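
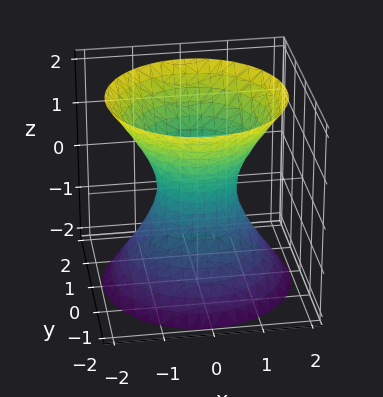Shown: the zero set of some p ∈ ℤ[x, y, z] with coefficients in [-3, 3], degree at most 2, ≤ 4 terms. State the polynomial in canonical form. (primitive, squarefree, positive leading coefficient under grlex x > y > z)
deg p = 2. An hourglass — one-sheet hyperboloid; a quadric.
Symmetries: mirror symmetry z ↦ −z ⇒ only even powers of z; the surface is invariant under rotation about z: p = q(x² + y², z).
Reading off the gridlines: a circular section at z = 1 has radius between 1 and 2; it misses every integer gridline on the z-axis.
These observations pin down the coefficients.

3*x^2 + 3*y^2 - 2*z^2 - 2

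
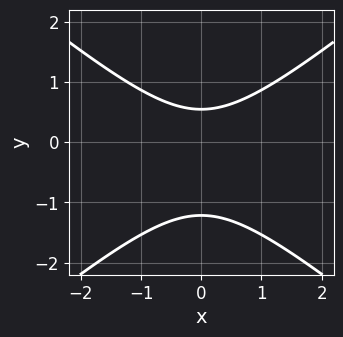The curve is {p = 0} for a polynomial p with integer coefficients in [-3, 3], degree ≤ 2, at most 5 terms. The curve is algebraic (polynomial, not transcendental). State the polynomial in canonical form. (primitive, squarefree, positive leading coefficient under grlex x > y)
1. Degree: no degree-1 curve has this shape, so deg p = 2.
2. Symmetries: mirror symmetry x ↦ −x ⇒ only even powers of x.
3. Against the integer gridlines: the curve avoids every integer x-axis point in the box.
4. Putting this together gives p.

2*x^2 - 3*y^2 - 2*y + 2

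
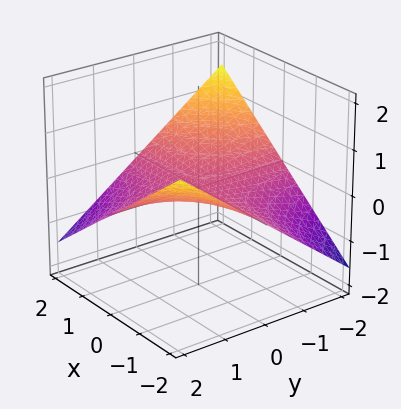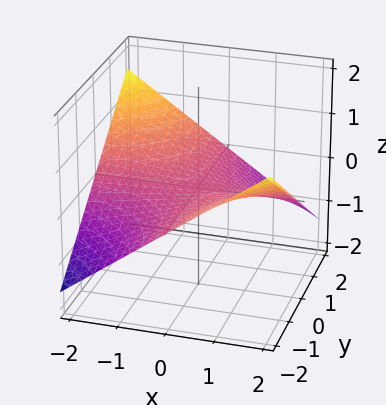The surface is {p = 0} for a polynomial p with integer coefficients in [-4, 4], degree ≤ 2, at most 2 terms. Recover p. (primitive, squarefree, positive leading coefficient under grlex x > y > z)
deg p = 2.
Checking where it meets the axes: it crosses the z-axis at the gridline z = 0; the visible y-axis segment lies entirely on the surface.
Fitting integer coefficients to these (and the overall shape) gives p.

x*y + 3*z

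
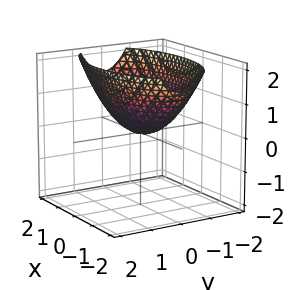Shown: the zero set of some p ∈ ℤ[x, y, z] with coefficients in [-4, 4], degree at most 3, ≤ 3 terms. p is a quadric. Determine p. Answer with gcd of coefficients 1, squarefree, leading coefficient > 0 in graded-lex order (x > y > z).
1. The degree is 2 — a single bowl opening along one axis; a quadric.
2. Symmetries: the y ↦ −y reflection is a symmetry, so y appears only in even powers; it's symmetric under x → −x, forcing even powers of x.
3. Against the integer gridlines: it crosses the z-axis at the gridline z = 0; one y-axis crossing is at y = 0; one x-axis crossing is at x = 0.
4. Assembling these constraints gives the stated polynomial.

x^2 + 3*y^2 - 3*z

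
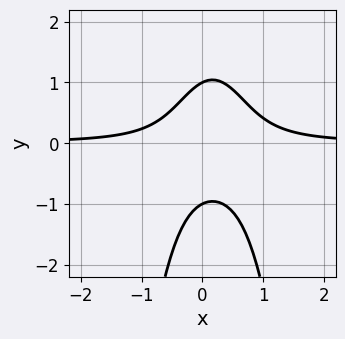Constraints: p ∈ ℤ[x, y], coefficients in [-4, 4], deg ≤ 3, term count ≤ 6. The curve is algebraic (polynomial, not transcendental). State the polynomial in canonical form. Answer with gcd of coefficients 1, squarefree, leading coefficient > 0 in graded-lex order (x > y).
3*x^2*y - x*y + y^2 - 1

First, the degree is 3 — the shape is more complex than any degree-2 curve.
Then, from the axis intercepts and sections: the y-axis gridline crossings are at y ∈ {-1, 1}; no x-intercept at any integer in the box.
Finally, matching integer coefficients to the picture gives p.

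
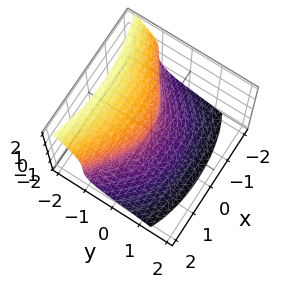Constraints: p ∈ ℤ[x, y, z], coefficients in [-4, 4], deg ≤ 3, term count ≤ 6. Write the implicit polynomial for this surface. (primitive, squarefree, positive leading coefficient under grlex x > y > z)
First, deg p = 3. No degree-2 surface has this shape.
Then, reading off the gridlines: it crosses the y-axis at the gridline y = 0; one z-axis crossing is at z = 0.
Finally, fitting integer coefficients to these (and the overall shape) gives p.

y^3 + z^3 + x^2 + 3*y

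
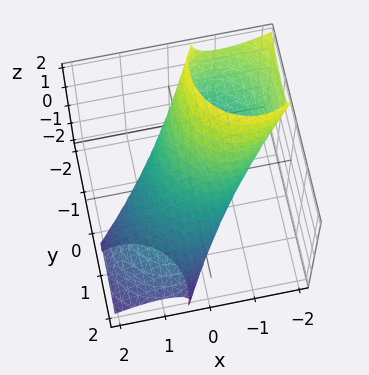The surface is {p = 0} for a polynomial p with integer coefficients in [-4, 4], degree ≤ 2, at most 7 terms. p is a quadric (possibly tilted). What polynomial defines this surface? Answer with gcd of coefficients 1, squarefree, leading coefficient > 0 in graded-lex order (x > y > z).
2*x^2 + 3*x*z + 2*y^2 + 3*y*z + 2*z^2 - 2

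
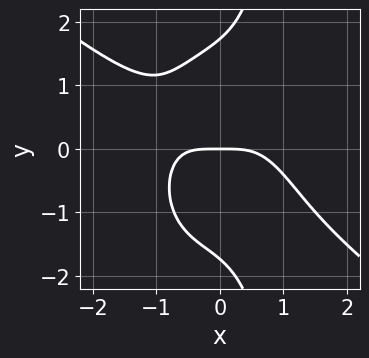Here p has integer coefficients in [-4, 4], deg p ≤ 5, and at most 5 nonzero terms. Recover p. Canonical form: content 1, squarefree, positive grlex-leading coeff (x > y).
Degree: no degree-3 curve has this shape, so deg p = 4.
Checking where it meets the axes: it crosses the y-axis at the gridline y = 0; it crosses the x-axis at the gridline x = 0.
Solving for integer coefficients yields p as stated.

2*x^4 + 2*x^3*y + x*y^3 - y^3 + 3*y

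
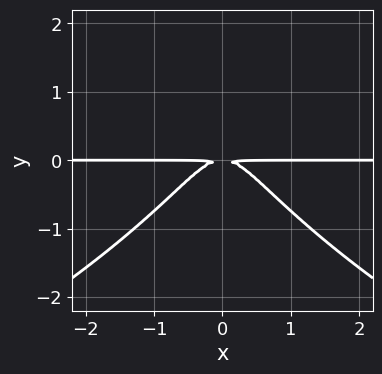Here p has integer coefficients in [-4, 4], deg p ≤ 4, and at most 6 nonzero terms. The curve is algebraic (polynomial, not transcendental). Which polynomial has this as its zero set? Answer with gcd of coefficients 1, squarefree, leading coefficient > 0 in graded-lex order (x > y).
y^4 + 3*x^2*y - 2*y^3 + 2*y^2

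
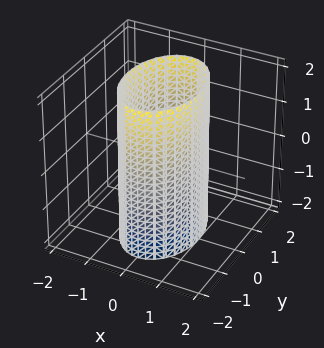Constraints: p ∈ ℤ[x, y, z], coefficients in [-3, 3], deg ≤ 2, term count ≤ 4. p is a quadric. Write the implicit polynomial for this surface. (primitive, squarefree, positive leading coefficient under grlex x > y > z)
2*x^2 + y^2 - 2

First, degree: constant cross-section along one axis; a quadric, so deg p = 2.
Then, symmetries: it's symmetric under y → −y, forcing even powers of y; it's symmetric under x → −x, forcing even powers of x; it's symmetric under z → −z, forcing even powers of z.
Next, observable constraints: among the integer gridlines, it crosses the x-axis at x ∈ {-1, 1}; the surface avoids every integer z-axis point in the box.
Finally, matching integer coefficients to the picture gives p.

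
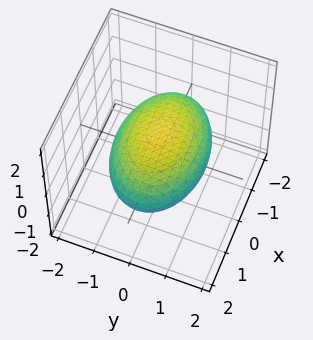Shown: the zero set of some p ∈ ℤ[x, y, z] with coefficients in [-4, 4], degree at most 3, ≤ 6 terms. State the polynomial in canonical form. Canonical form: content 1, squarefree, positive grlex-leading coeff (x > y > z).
The degree is 2 — a closed, bounded, convex surface; a quadric.
Symmetries: mirror symmetry z ↦ −z ⇒ only even powers of z; it's symmetric under x → −x, forcing even powers of x; mirror symmetry y ↦ −y ⇒ only even powers of y.
Reading off the gridlines: the z-axis gridline crossings are at z ∈ {-1, 1}.
Putting this together gives p.

x^2 + 2*y^2 + 3*z^2 - 3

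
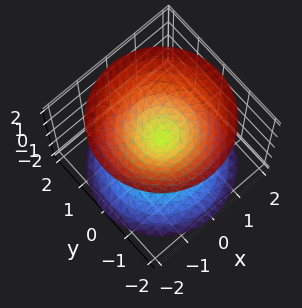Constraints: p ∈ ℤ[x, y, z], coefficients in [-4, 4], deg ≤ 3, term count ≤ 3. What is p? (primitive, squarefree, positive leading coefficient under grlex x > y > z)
x^2 + y^2 - z^2

1. I count 2 distinct pieces. They look like related sheets of one shape, so recover p as a whole.
2. The degree is 2 — a double cone through the origin; a quadric.
3. Symmetries: the z ↦ −z reflection is a symmetry, so z appears only in even powers; the z-axis is an axis of rotation, so x and y enter only as x² + y².
4. Checking where it meets the axes: it meets the z-axis at z = 0 (among the integer gridlines); it meets the y-axis at y = 0 (among the integer gridlines); a circular section at z = -1 has radius exactly 1; it crosses the x-axis at the gridline x = 0.
5. Matching integer coefficients to the picture gives p.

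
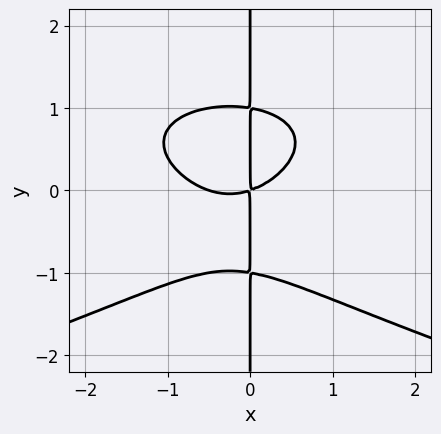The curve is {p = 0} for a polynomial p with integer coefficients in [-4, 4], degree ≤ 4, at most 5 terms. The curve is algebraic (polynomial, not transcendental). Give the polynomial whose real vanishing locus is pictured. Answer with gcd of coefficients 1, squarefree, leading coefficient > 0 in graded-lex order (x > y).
First, the degree is 4 — a generic line meets the curve in up to 4 points.
Then, checking where it meets the axes: every point of the y-axis in the box is on the curve.
Finally, solving for integer coefficients yields p as stated.

3*x*y^3 + 2*x^3 + x^2 - 3*x*y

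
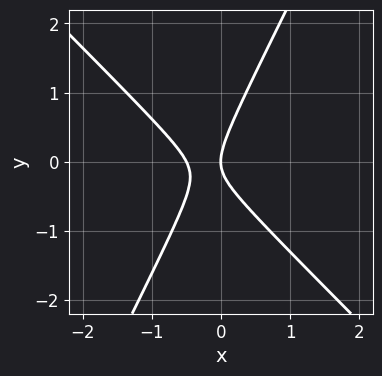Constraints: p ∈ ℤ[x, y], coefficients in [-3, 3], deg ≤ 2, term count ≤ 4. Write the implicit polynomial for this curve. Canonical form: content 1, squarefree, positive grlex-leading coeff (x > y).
deg p = 2.
Against the integer gridlines: it crosses the y-axis at the gridline y = 0; it crosses the x-axis at the gridline x = 0.
Putting this together gives p.

2*x^2 + x*y - y^2 + x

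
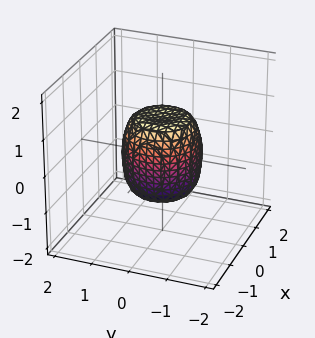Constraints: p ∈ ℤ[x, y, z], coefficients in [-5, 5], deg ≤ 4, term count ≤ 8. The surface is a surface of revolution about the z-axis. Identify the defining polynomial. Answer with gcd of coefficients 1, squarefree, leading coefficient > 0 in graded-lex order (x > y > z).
(a) Degree: no degree-3 surface has this shape, so deg p = 4.
(b) Symmetries: the z-axis is an axis of rotation, so x and y enter only as x² + y².
(c) From the visible intercepts: a circular section at z = -1 has radius between 0 and 1; among the integer gridlines, it crosses the x-axis at x ∈ {-1, 1}.
(d) Together with the visible shape, these determine p as stated.

2*x^4 + 4*x^2*y^2 + 2*y^4 - x^2 - y^2 + z^2 - 1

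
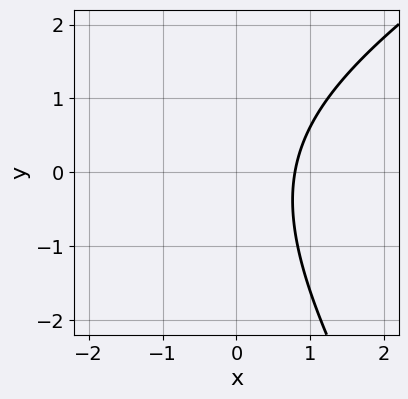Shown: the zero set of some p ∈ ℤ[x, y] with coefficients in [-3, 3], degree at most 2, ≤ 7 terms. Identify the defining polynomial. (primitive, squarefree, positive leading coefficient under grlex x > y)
x^2 - x*y - y^2 + 3*x - 3

(a) The degree is 2 — the shape is more complex than any degree-1 curve.
(b) Checking where it meets the axes: no y-intercept at any integer in the box.
(c) Putting this together gives p.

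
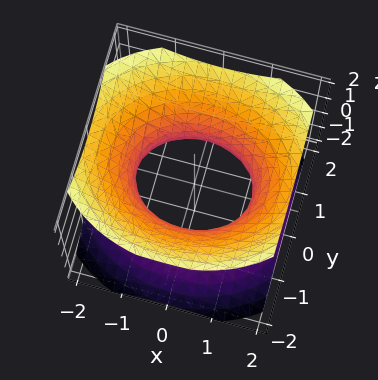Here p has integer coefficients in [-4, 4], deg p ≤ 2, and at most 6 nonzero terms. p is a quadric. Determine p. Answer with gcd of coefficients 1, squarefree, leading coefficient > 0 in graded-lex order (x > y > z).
2*x^2 + 3*y^2 - 3*z^2 - 3

First, the degree is 2 — an hourglass — one-sheet hyperboloid; a quadric.
Then, symmetries: mirror symmetry x ↦ −x ⇒ only even powers of x; it's symmetric under y → −y, forcing even powers of y; mirror symmetry z ↦ −z ⇒ only even powers of z.
Next, against the integer gridlines: no z-intercept at any integer in the box; among the integer gridlines, it crosses the y-axis at y ∈ {-1, 1}.
Finally, the integer polynomial consistent with all of this is the stated p.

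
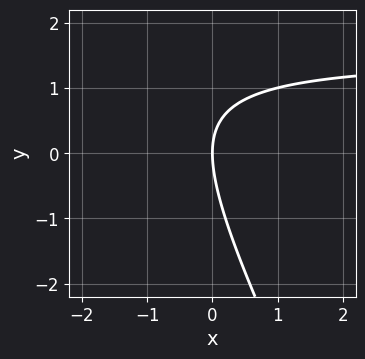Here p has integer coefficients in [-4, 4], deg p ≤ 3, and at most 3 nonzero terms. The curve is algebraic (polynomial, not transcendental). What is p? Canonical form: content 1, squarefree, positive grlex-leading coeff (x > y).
The degree is 2 — the shape is more complex than any degree-1 curve.
Against the integer gridlines: it crosses the x-axis at the gridline x = 0; it meets the y-axis at y = 0 (among the integer gridlines).
Solving for integer coefficients yields p as stated.

2*x*y + y^2 - 3*x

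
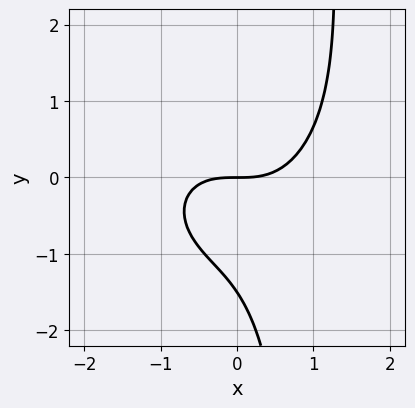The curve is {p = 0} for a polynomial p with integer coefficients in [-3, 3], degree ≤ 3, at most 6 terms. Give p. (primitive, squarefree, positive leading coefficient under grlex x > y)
2*x^3 + 2*x*y^2 - 2*y^2 - 3*y

(a) deg p = 3. The shape is more complex than any degree-2 curve.
(b) Reading off the gridlines: one y-axis crossing is at y = 0; it meets the x-axis at x = 0 (among the integer gridlines).
(c) These observations pin down the coefficients.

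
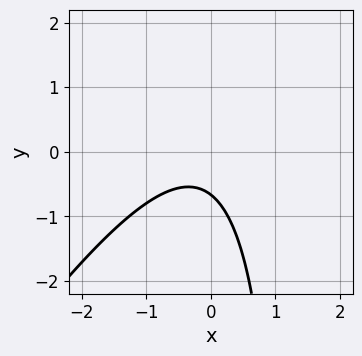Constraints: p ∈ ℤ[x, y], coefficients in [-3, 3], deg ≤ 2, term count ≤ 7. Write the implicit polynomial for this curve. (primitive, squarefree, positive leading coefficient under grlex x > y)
3*x^2 - 2*x*y + x + 3*y + 2

deg p = 2. The shape is more complex than any degree-1 curve.
Observable constraints: the curve avoids every integer x-axis point in the box.
Fitting integer coefficients to these (and the overall shape) gives p.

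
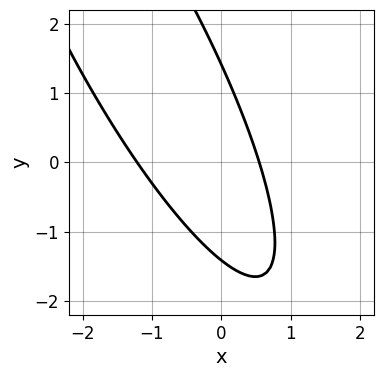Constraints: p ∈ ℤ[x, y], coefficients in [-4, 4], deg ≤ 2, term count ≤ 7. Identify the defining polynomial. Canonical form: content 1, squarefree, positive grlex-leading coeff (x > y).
First, degree: no degree-1 curve has this shape, so deg p = 2.
Finally, putting this together gives p.

3*x^2 + 3*x*y + y^2 + 2*x - 2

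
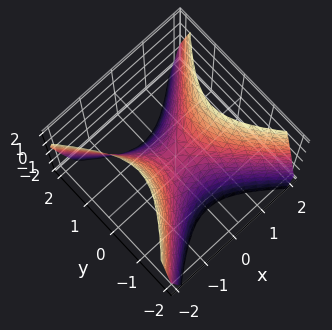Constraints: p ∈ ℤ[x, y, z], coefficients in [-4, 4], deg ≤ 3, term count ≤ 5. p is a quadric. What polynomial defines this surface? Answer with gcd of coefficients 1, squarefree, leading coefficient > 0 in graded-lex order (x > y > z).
(a) deg p = 2. A hyperbolic paraboloid; a quadric.
(b) Symmetries: mirror symmetry x ↦ −x ⇒ only even powers of x; it's symmetric under y → −y, forcing even powers of y.
(c) From the visible intercepts: it crosses the x-axis at the gridline x = 0; it meets the y-axis at y = 0 (among the integer gridlines); it crosses the z-axis at the gridline z = 0.
(d) Solving for integer coefficients yields p as stated.

3*x^2 - 3*y^2 - 2*z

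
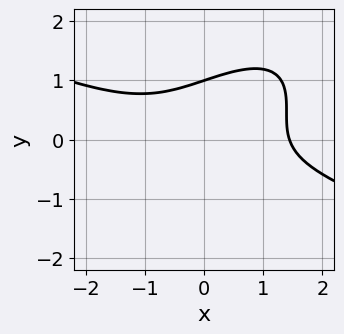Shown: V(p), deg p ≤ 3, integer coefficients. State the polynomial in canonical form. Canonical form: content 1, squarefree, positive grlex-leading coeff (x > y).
x^3 + x^2*y - 3*x*y^2 + 3*y^3 - 3

1. The degree is 3 — no degree-2 curve has this shape.
2. Reading off the gridlines: one y-axis crossing is at y = 1.
3. Matching integer coefficients to the picture gives p.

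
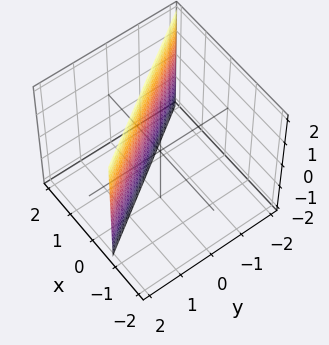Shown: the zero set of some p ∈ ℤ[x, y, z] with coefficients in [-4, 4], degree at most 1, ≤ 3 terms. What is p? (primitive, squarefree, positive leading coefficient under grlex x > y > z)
First, the degree is 1 — the surface is flat (a plane).
Then, reading off the gridlines: it misses every integer gridline on the z-axis; one y-axis crossing is at y = 1.
Finally, fitting integer coefficients to these (and the overall shape) gives p.

3*x + 2*y - 2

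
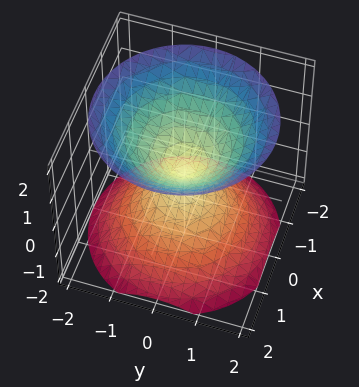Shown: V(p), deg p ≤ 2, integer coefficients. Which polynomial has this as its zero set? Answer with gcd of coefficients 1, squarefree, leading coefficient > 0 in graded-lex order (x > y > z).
1. I count 2 distinct pieces. Treating them together as one polynomial.
2. The degree is 2 — a double cone through the origin; a quadric.
3. Symmetries: the z ↦ −z reflection is a symmetry, so z appears only in even powers; the z-axis is an axis of rotation, so x and y enter only as x² + y².
4. From the axis intercepts and sections: a circular section at z = 1 has radius exactly 1; one x-axis crossing is at x = 0; it crosses the y-axis at the gridline y = 0; one z-axis crossing is at z = 0.
5. Putting this together gives p.

x^2 + y^2 - z^2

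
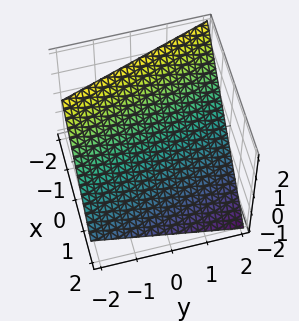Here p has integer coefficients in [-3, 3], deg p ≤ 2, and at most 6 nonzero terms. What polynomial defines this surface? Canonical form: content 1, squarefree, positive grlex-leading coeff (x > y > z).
Degree: every cross-section is a straight line — this is a plane, so deg p = 1.
Checking where it meets the axes: one y-axis crossing is at y = 2.
These observations pin down the coefficients.

3*x + y + 3*z - 2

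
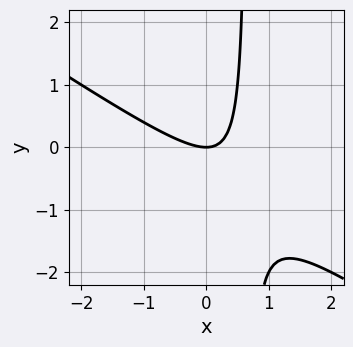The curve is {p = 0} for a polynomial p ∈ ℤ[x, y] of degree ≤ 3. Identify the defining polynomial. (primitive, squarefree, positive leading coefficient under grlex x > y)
(a) deg p = 2. A generic line meets the curve in up to 2 points.
(b) Observable constraints: one y-axis crossing is at y = 0; it crosses the x-axis at the gridline x = 0.
(c) These observations pin down the coefficients.

2*x^2 + 3*x*y - 2*y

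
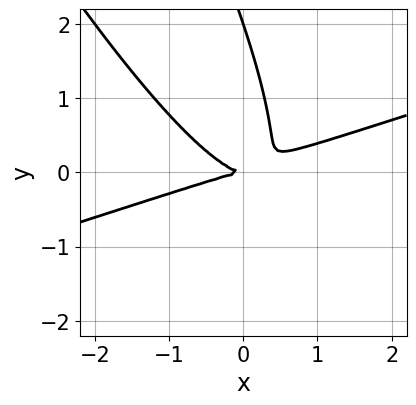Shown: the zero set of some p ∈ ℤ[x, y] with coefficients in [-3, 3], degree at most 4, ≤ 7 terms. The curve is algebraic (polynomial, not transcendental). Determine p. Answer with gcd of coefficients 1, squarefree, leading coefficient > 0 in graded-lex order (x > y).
x^3 - 2*x^2*y - 3*x*y^2 - y^3 + 2*y^2

Degree: no degree-2 curve has this shape, so deg p = 3.
Checking where it meets the axes: the y-axis gridline crossings are at y ∈ {0, 2}; one x-axis crossing is at x = 0.
Solving for integer coefficients yields p as stated.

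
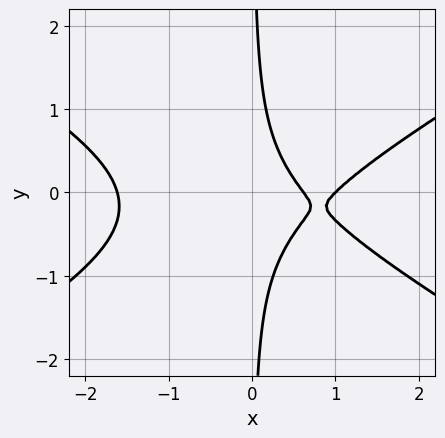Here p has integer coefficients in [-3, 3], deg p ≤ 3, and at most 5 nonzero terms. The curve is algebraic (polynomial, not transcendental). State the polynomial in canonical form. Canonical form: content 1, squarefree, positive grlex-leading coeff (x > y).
Degree: no degree-2 curve has this shape, so deg p = 3.
Observable constraints: one x-axis crossing is at x = 1; it misses every integer gridline on the y-axis.
Matching integer coefficients to the picture gives p.

x^3 - 3*x*y^2 - x*y - 2*x + 1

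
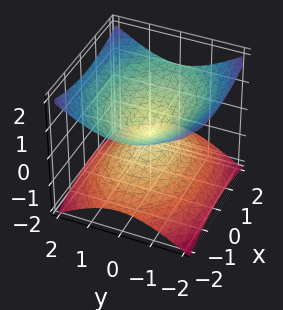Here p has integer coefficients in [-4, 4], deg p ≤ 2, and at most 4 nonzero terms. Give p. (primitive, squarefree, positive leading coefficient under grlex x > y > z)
(a) deg p = 2. Two nappes meeting at a single point; a quadric.
(b) Symmetries: mirror symmetry x ↦ −x ⇒ only even powers of x; mirror symmetry z ↦ −z ⇒ only even powers of z; it's symmetric under y → −y, forcing even powers of y.
(c) Observable constraints: one z-axis crossing is at z = 0; one x-axis crossing is at x = 0.
(d) The integer polynomial consistent with all of this is the stated p.

x^2 + 2*y^2 - 3*z^2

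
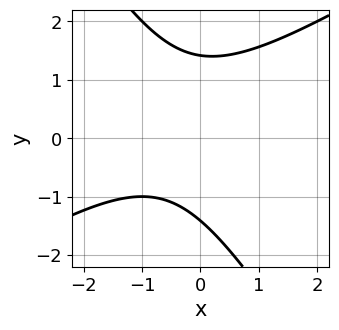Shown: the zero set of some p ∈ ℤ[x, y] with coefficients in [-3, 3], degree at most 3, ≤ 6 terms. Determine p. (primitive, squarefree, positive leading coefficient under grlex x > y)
deg p = 2. No degree-1 curve has this shape.
From the axis intercepts and sections: the curve avoids every integer x-axis point in the box.
Fitting integer coefficients to these (and the overall shape) gives p.

x^2 - x*y - y^2 + x + 2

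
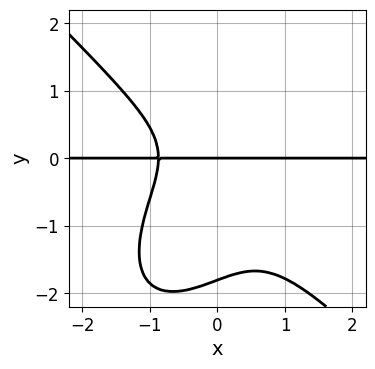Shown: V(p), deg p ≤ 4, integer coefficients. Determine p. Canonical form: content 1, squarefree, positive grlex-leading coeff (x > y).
First, degree: the shape is more complex than any degree-3 curve, so deg p = 4.
Then, checking where it meets the axes: every point of the x-axis in the box is on the curve; it crosses the y-axis at the gridline y = 0.
Finally, fitting integer coefficients to these (and the overall shape) gives p.

3*x^3*y - x*y^3 + 2*y^4 + 3*y^3 + 2*y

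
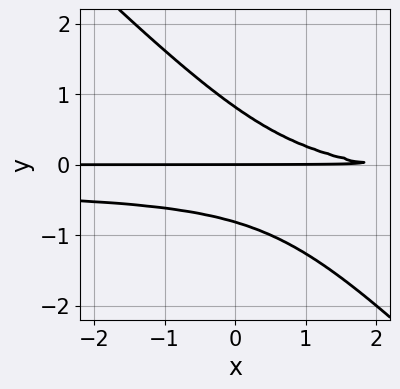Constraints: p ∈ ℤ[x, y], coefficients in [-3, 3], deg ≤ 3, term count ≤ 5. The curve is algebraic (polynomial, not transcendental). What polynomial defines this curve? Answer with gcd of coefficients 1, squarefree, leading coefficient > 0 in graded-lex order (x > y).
Degree: the shape is more complex than any degree-2 curve, so deg p = 3.
From the axis intercepts and sections: one y-axis crossing is at y = 0; every point of the x-axis in the box is on the curve.
These observations pin down the coefficients.

3*x*y^2 + 3*y^3 + x*y - 2*y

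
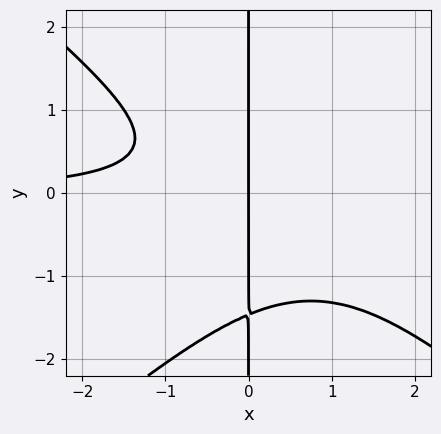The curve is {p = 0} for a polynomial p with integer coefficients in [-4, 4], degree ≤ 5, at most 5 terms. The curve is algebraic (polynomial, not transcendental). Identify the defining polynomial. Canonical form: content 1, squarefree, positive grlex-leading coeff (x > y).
2*x^3*y - 3*x*y^3 - 3*x^2*y - 3*x*y^2 - 3*x

First, deg p = 4.
Then, reading off the gridlines: one x-axis crossing is at x = 0; every point of the y-axis in the box is on the curve.
Finally, assembling these constraints gives the stated polynomial.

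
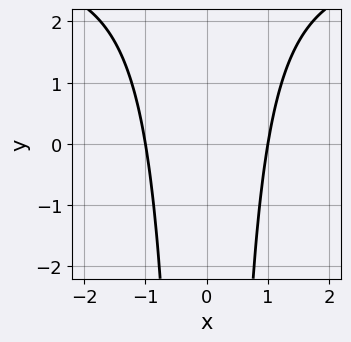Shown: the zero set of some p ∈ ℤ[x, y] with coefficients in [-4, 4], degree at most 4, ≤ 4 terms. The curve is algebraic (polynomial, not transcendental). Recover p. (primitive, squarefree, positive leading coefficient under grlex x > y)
(a) The degree is 3 — a generic line meets the curve in up to 3 points.
(b) Symmetries: it's symmetric under x → −x, forcing even powers of x.
(c) Checking where it meets the axes: the curve avoids every integer y-axis point in the box; the x-axis gridline crossings are at x ∈ {-1, 1}.
(d) Solving for integer coefficients yields p as stated.

x^2*y - 3*x^2 + 3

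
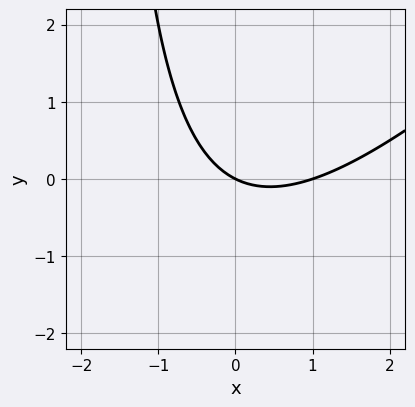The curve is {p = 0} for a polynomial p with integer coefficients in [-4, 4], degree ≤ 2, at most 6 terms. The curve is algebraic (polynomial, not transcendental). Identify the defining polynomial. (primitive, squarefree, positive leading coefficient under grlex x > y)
x^2 - x*y - x - 2*y

First, degree: no degree-1 curve has this shape, so deg p = 2.
Next, checking where it meets the axes: one y-axis crossing is at y = 0; among the integer gridlines, it crosses the x-axis at x ∈ {0, 1}.
Finally, solving for integer coefficients yields p as stated.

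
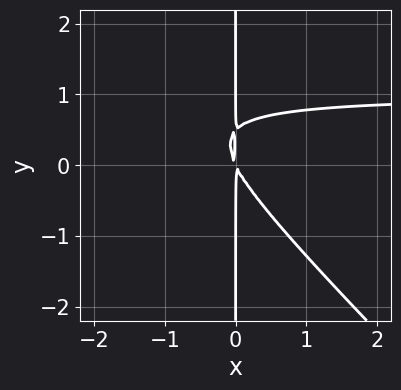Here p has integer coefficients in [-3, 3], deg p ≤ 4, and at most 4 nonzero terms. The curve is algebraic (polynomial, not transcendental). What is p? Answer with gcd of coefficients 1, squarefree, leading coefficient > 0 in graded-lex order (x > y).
2*x^2*y + 2*x*y^2 - 2*x^2 - x*y

1. The degree is 3 — no degree-2 curve has this shape.
2. Reading off the gridlines: the visible y-axis segment lies entirely on the curve.
3. Solving for integer coefficients yields p as stated.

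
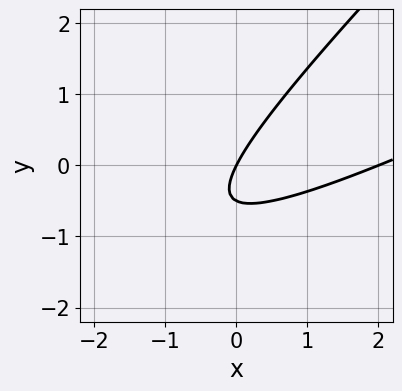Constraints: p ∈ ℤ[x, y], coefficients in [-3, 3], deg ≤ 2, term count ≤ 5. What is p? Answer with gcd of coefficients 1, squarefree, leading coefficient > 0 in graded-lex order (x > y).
x^2 - 3*x*y + 2*y^2 - 2*x + y

deg p = 2. No degree-1 curve has this shape.
Against the integer gridlines: among the integer gridlines, it crosses the x-axis at x ∈ {0, 2}; one y-axis crossing is at y = 0.
These observations pin down the coefficients.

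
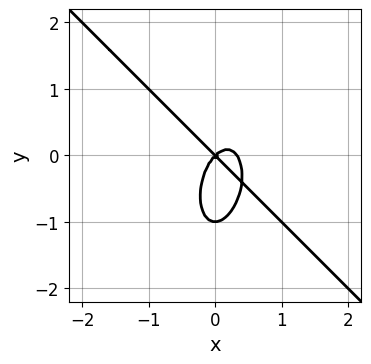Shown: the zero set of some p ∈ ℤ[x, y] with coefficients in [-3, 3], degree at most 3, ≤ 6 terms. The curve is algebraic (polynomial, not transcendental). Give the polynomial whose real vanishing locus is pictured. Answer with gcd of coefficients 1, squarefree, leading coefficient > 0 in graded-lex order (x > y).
(a) deg p = 3.
(b) From the axis intercepts and sections: it crosses the x-axis at the gridline x = 0; among the integer gridlines, it crosses the y-axis at y ∈ {-1, 0}.
(c) These observations pin down the coefficients.

3*x^3 + 2*x^2*y + y^3 - x^2 + y^2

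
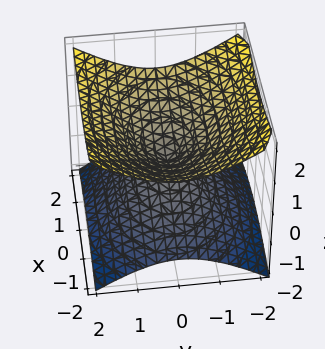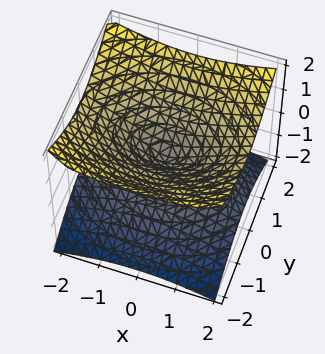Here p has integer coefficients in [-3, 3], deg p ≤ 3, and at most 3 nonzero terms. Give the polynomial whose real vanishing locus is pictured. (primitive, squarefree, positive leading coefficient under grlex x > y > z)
x^2 + 2*y^2 - 3*z^2

The degree is 2 — two nappes meeting at a single point; a quadric.
Symmetries: it's symmetric under x → −x, forcing even powers of x; it's symmetric under y → −y, forcing even powers of y; mirror symmetry z ↦ −z ⇒ only even powers of z.
Against the integer gridlines: one x-axis crossing is at x = 0; one z-axis crossing is at z = 0.
These observations pin down the coefficients.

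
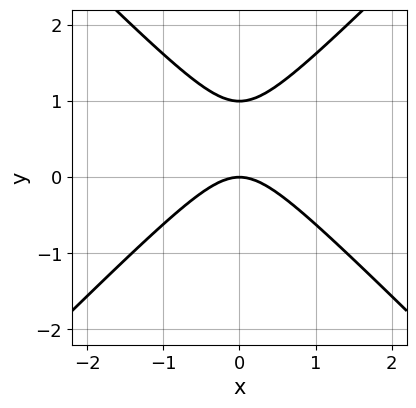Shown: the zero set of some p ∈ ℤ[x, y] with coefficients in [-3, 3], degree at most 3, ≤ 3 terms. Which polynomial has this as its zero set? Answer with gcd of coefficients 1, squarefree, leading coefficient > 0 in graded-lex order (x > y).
(a) Degree: a generic line meets the curve in up to 2 points, so deg p = 2.
(b) Symmetries: the x ↦ −x reflection is a symmetry, so x appears only in even powers.
(c) Checking where it meets the axes: one x-axis crossing is at x = 0; among the integer gridlines, it crosses the y-axis at y ∈ {0, 1}.
(d) The integer polynomial consistent with all of this is the stated p.

x^2 - y^2 + y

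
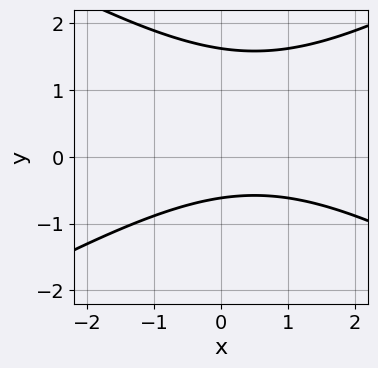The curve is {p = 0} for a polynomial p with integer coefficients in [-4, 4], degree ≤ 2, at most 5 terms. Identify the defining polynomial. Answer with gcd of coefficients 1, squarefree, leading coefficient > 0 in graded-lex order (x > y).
1. Degree: a generic line meets the curve in up to 2 points, so deg p = 2.
2. Reading off the gridlines: it misses every integer gridline on the x-axis.
3. These observations pin down the coefficients.

x^2 - 3*y^2 - x + 3*y + 3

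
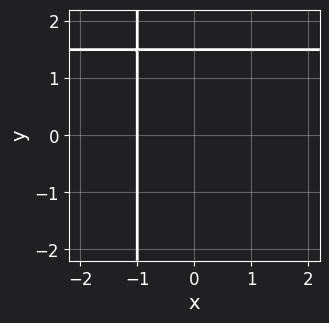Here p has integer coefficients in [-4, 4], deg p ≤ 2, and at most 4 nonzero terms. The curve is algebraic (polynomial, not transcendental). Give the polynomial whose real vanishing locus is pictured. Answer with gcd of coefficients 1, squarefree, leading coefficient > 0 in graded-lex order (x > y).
Degree: a generic line meets the curve in up to 2 points, so deg p = 2.
Against the integer gridlines: it crosses the x-axis at the gridline x = -1.
Matching integer coefficients to the picture gives p.

2*x*y - 3*x + 2*y - 3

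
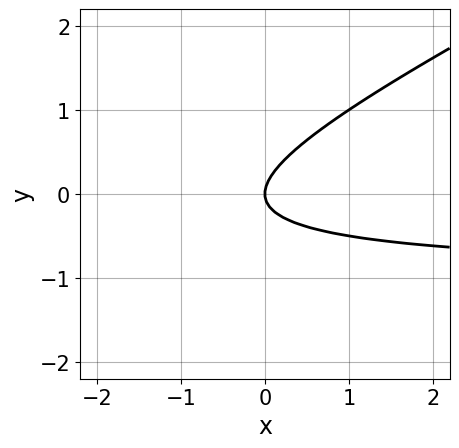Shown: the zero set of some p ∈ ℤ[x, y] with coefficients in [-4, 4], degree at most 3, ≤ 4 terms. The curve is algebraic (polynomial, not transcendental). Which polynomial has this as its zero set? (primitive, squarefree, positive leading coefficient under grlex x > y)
x*y - 2*y^2 + x

1. deg p = 2. A generic line meets the curve in up to 2 points.
2. Checking where it meets the axes: it crosses the x-axis at the gridline x = 0; it crosses the y-axis at the gridline y = 0.
3. Fitting integer coefficients to these (and the overall shape) gives p.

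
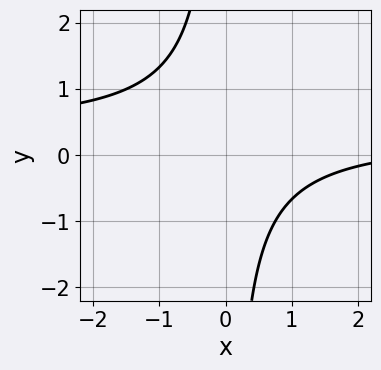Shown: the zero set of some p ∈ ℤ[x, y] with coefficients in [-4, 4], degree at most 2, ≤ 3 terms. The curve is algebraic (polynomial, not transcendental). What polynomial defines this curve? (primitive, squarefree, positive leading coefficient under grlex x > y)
3*x*y - x + 3

deg p = 2.
Observable constraints: the curve avoids every integer x-axis point in the box; no y-intercept at any integer in the box.
The integer polynomial consistent with all of this is the stated p.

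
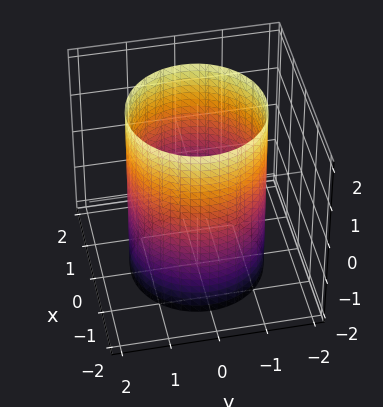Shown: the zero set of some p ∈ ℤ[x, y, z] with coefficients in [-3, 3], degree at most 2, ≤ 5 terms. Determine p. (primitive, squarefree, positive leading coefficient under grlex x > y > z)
x^2 + y^2 - 2

1. Degree: a cylinder; a quadric, so deg p = 2.
2. Symmetry: every cross-section ⟂ z is a circle, so x, y appear only via x² + y²; it's symmetric under z → −z, forcing even powers of z.
3. Observable constraints: it misses every integer gridline on the z-axis; a circular section at z = 1 has radius between 1 and 2.
4. Putting this together gives p.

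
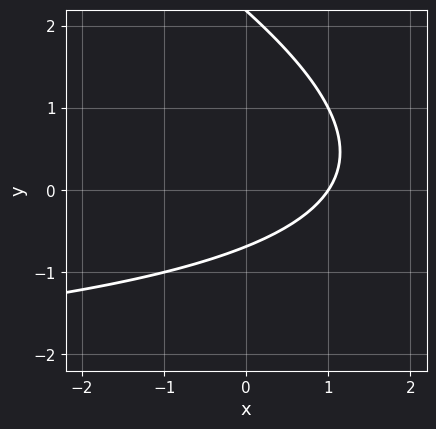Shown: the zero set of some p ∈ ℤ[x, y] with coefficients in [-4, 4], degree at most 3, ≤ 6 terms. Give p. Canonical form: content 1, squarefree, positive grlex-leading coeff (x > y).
First, the degree is 2 — the shape is more complex than any degree-1 curve.
Then, against the integer gridlines: one x-axis crossing is at x = 1.
Finally, the integer polynomial consistent with all of this is the stated p.

x*y + 2*y^2 + 3*x - 3*y - 3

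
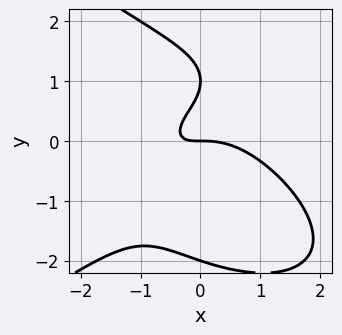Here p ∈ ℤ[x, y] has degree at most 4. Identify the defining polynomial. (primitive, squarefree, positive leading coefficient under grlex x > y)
First, the degree is 4 — no degree-3 curve has this shape.
Next, against the integer gridlines: among the integer gridlines, it crosses the y-axis at y ∈ {-2, 0, 1}; it meets the x-axis at x = 0 (among the integer gridlines).
Finally, these observations pin down the coefficients.

y^4 + 2*x^3 + 3*x*y - 3*y^2 + 2*y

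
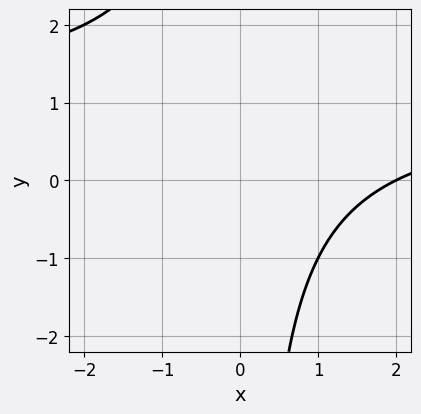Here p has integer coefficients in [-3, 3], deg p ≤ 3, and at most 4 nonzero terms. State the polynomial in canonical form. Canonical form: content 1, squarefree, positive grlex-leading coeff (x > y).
(a) deg p = 2. A generic line meets the curve in up to 2 points.
(b) From the axis intercepts and sections: it misses every integer gridline on the y-axis; it crosses the x-axis at the gridline x = 2.
(c) Putting this together gives p.

x*y - x + 2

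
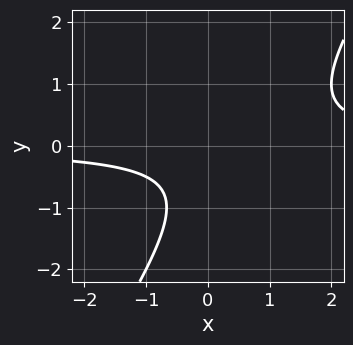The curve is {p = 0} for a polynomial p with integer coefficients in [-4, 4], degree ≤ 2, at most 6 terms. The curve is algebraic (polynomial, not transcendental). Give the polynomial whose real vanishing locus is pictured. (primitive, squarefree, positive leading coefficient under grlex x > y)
1. The degree is 2 — the shape is more complex than any degree-1 curve.
2. From the axis intercepts and sections: no y-intercept at any integer in the box; no x-intercept at any integer in the box.
3. Putting this together gives p.

3*x*y - 2*y^2 - 2*y - 2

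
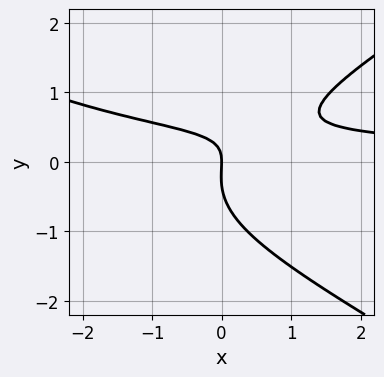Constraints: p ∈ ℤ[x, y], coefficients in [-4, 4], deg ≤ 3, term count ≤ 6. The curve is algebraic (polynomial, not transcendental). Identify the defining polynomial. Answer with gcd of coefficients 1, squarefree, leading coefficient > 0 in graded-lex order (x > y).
1. The degree is 3 — the shape is more complex than any degree-2 curve.
2. Reading off the gridlines: it crosses the x-axis at the gridline x = 0; it crosses the y-axis at the gridline y = 0.
3. Fitting integer coefficients to these (and the overall shape) gives p.

x^2*y - 3*y^3 + 3*x*y - y^2 - 2*x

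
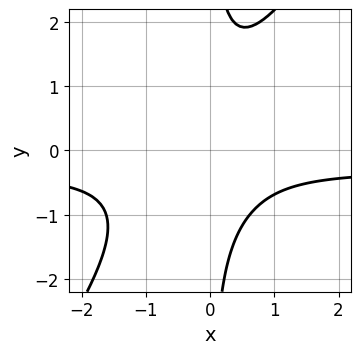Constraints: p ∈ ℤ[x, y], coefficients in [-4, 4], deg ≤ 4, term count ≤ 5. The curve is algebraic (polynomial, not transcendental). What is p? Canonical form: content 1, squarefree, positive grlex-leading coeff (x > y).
1. deg p = 3. No degree-2 curve has this shape.
2. Observable constraints: the curve avoids every integer y-axis point in the box; it misses every integer gridline on the x-axis.
3. Matching integer coefficients to the picture gives p.

3*x^2*y - 2*x*y^2 + x^2 + 2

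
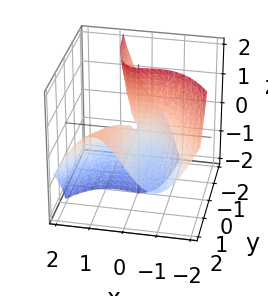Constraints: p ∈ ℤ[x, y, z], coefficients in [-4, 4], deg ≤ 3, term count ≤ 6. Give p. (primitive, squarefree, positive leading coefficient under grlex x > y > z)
2*x^3 + x^2*z - 3*x*y + 2*y*z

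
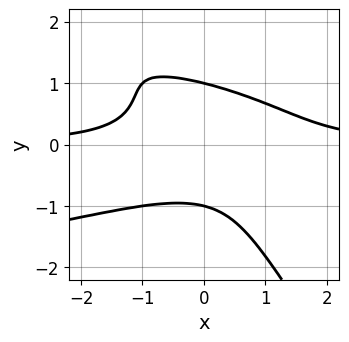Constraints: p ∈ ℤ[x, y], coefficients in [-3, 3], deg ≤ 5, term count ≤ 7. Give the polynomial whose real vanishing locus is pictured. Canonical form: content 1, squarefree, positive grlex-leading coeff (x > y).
1. deg p = 4. A generic line meets the curve in up to 4 points.
2. Observable constraints: it misses every integer gridline on the x-axis; among the integer gridlines, it crosses the y-axis at y ∈ {-1, 1}.
3. Together with the visible shape, these determine p as stated.

3*x*y^3 + 2*y^4 + 2*x^2*y - x*y - 2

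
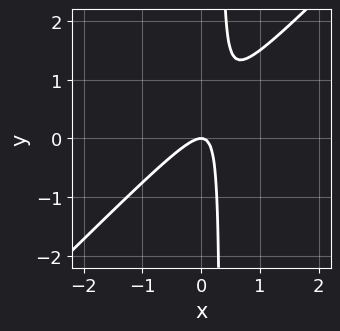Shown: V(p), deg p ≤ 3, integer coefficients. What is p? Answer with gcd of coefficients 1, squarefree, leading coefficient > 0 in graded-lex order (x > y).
3*x^2 - 3*x*y + y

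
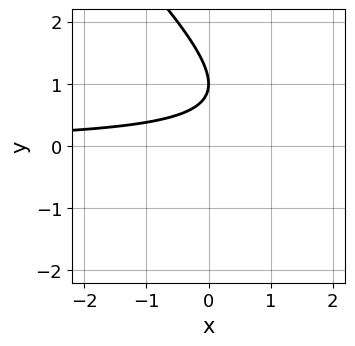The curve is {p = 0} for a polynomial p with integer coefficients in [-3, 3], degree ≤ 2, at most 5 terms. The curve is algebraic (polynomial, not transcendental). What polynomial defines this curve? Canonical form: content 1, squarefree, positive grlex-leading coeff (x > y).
x*y + y^2 - 2*y + 1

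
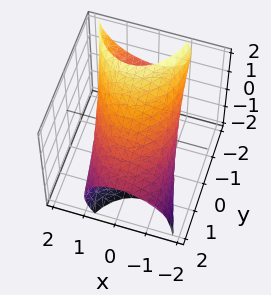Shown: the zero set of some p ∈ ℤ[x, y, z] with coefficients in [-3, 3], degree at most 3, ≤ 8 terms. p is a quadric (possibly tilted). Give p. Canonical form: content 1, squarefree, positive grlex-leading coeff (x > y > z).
2*x^2 - x*z + y^2 + 3*y*z + 2*z^2 - 3

First, the degree is 2 — a generic line meets the surface in up to 2 points.
Finally, solving for integer coefficients yields p as stated.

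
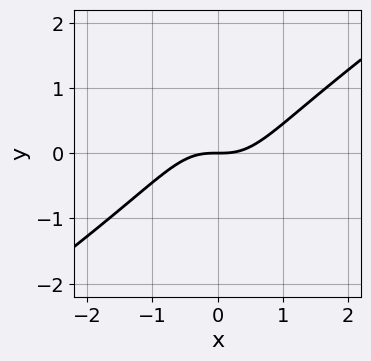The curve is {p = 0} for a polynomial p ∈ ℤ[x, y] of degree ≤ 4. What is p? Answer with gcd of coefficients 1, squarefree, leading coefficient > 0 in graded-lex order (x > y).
First, degree: the shape is more complex than any degree-2 curve, so deg p = 3.
Next, against the integer gridlines: it crosses the y-axis at the gridline y = 0; one x-axis crossing is at x = 0.
Finally, matching integer coefficients to the picture gives p.

2*x^3 - 2*x^2*y - x*y^2 - 2*y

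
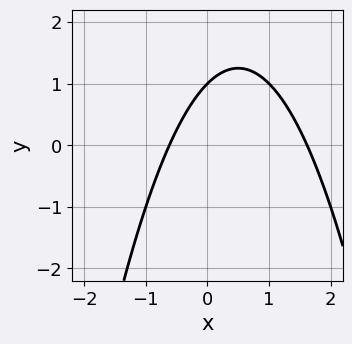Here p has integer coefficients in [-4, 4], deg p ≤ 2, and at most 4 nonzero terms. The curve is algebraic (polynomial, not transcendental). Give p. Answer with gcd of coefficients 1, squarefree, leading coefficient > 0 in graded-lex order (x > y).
First, deg p = 2. No degree-1 curve has this shape.
Next, reading off the gridlines: one y-axis crossing is at y = 1.
Finally, the integer polynomial consistent with all of this is the stated p.

x^2 - x + y - 1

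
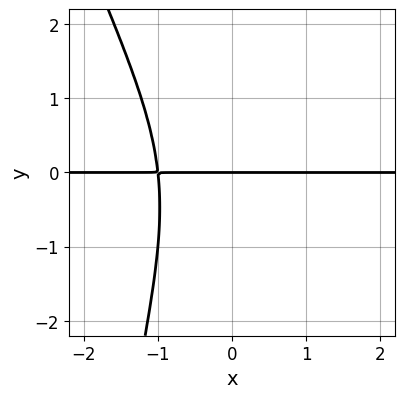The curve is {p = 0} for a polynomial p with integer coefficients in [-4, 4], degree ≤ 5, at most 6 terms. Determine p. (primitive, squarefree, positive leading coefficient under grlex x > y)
(a) The degree is 4 — no degree-3 curve has this shape.
(b) From the visible intercepts: it crosses the y-axis at the gridline y = 0; the visible x-axis segment lies entirely on the curve.
(c) Solving for integer coefficients yields p as stated.

3*x^3*y + x^2*y^2 + y^3 + 3*y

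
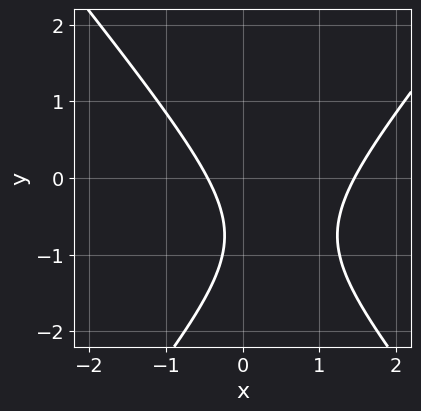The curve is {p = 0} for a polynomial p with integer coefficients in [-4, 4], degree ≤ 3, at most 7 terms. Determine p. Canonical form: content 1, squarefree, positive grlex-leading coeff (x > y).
3*x^2 - 2*y^2 - 3*x - 3*y - 2

deg p = 2. No degree-1 curve has this shape.
Reading off the gridlines: no y-intercept at any integer in the box.
Solving for integer coefficients yields p as stated.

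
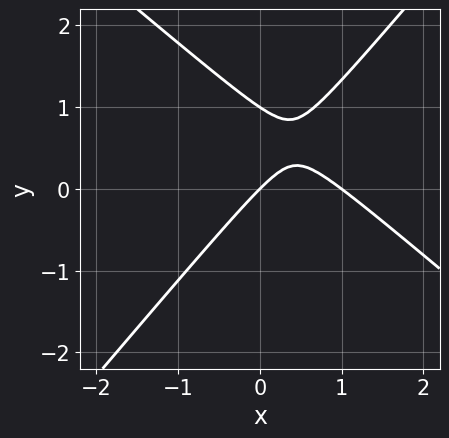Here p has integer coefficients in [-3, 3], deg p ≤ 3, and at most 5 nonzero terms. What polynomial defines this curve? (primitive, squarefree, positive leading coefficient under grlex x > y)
(a) deg p = 2.
(b) From the visible intercepts: among the integer gridlines, it crosses the x-axis at x ∈ {0, 1}; among the integer gridlines, it crosses the y-axis at y ∈ {0, 1}.
(c) The integer polynomial consistent with all of this is the stated p.

3*x^2 + x*y - 3*y^2 - 3*x + 3*y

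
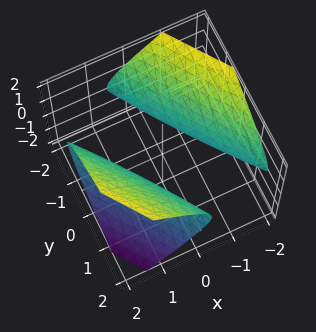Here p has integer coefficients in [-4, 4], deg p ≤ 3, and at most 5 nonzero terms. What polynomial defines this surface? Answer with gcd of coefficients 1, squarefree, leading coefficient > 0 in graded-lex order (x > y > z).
2*x^2 + 3*x*y + y^2 - 3*z^2 - 2

1. There are 2 components. Treating them together as one polynomial.
2. deg p = 2. No degree-1 surface has this shape.
3. Checking where it meets the axes: the surface avoids every integer z-axis point in the box; the x-axis gridline crossings are at x ∈ {-1, 1}.
4. Fitting integer coefficients to these (and the overall shape) gives p.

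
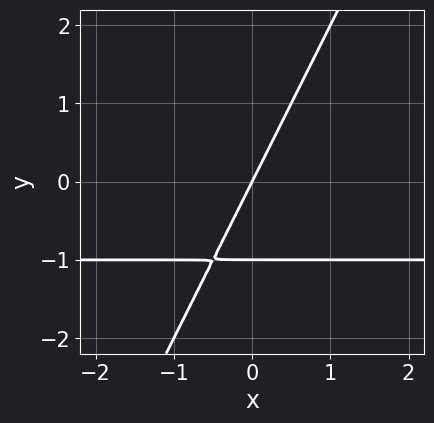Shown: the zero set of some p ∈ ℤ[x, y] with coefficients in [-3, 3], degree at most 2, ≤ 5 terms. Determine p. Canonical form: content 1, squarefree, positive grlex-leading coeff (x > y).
2*x*y - y^2 + 2*x - y

1. deg p = 2. A generic line meets the curve in up to 2 points.
2. Reading off the gridlines: the y-axis gridline crossings are at y ∈ {-1, 0}; it crosses the x-axis at the gridline x = 0.
3. Assembling these constraints gives the stated polynomial.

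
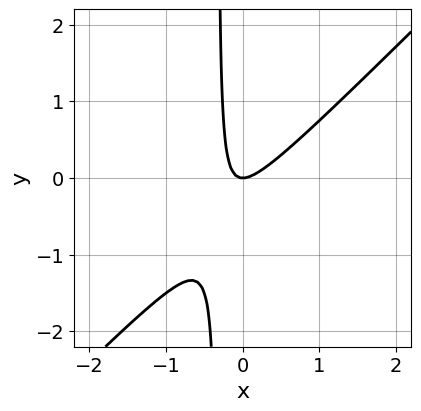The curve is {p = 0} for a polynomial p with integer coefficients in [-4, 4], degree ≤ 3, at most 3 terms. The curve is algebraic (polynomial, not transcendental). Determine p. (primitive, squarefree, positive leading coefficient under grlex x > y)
1. deg p = 2. The shape is more complex than any degree-1 curve.
2. From the visible intercepts: one y-axis crossing is at y = 0; it meets the x-axis at x = 0 (among the integer gridlines).
3. Together with the visible shape, these determine p as stated.

3*x^2 - 3*x*y - y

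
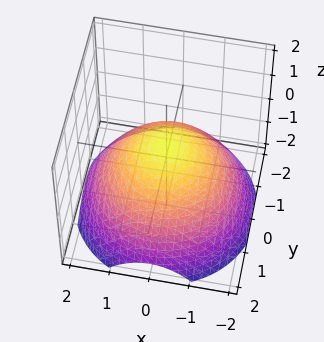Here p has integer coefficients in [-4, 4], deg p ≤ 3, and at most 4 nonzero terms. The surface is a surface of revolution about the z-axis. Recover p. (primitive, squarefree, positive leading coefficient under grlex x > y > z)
First, deg p = 2. A generic line meets the surface in up to 2 points.
Next, symmetry: every cross-section ⟂ z is a circle, so x, y appear only via x² + y².
Next, checking where it meets the axes: among the integer gridlines, it crosses the x-axis at x ∈ {-1, 1}; among the integer gridlines, it crosses the y-axis at y ∈ {-1, 1}; a circular section at z = -1 has radius between 1 and 2.
Finally, putting this together gives p.

x^2 + y^2 + 2*z - 1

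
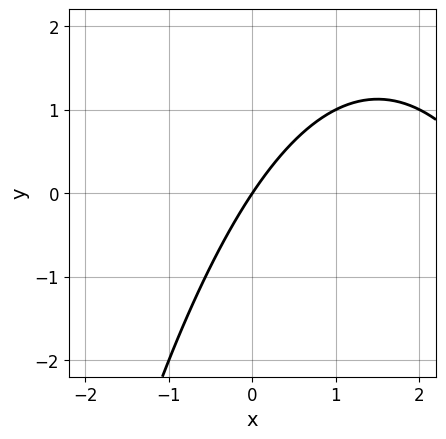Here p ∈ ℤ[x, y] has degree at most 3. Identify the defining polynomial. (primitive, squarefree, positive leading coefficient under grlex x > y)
First, the degree is 2 — a generic line meets the curve in up to 2 points.
Next, observable constraints: it meets the y-axis at y = 0 (among the integer gridlines); it meets the x-axis at x = 0 (among the integer gridlines).
Finally, solving for integer coefficients yields p as stated.

x^2 - 3*x + 2*y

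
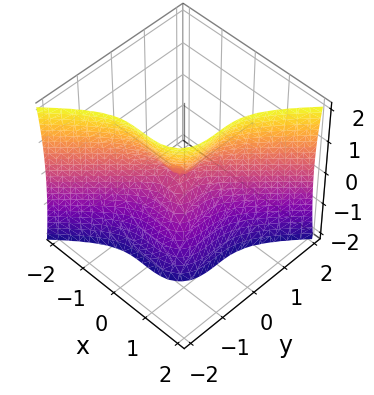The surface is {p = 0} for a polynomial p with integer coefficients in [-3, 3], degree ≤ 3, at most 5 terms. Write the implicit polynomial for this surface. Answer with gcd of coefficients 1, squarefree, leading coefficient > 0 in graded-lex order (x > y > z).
First, deg p = 3. A generic line meets the surface in up to 3 points.
Next, observable constraints: it meets the x-axis at x = 0 (among the integer gridlines); one y-axis crossing is at y = 0; it crosses the z-axis at the gridline z = 0.
Finally, putting this together gives p.

3*x^3 - 3*y^3 + x^2 - z^2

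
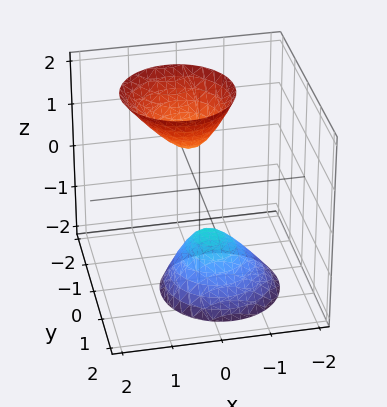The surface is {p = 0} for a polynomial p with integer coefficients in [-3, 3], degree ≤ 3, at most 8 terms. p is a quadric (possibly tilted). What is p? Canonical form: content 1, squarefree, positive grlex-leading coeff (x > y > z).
There are 2 components. They look like related sheets of one shape, so recover p as a whole.
Degree: a generic line meets the surface in up to 2 points, so deg p = 2.
Observable constraints: it misses every integer gridline on the x-axis; no y-intercept at any integer in the box.
Putting this together gives p. Check: (0, 0, -1) on the z-axis lies on the surface, and p(0, 0, -1) = 0. ✓

3*x^2 - x*z + 3*y^2 + y*z - z^2 + 1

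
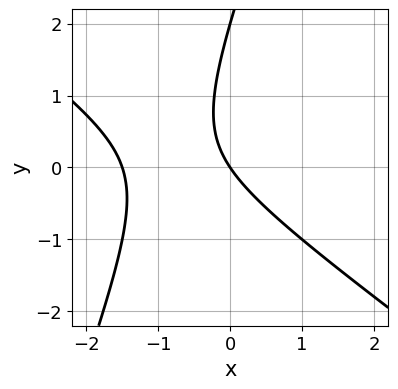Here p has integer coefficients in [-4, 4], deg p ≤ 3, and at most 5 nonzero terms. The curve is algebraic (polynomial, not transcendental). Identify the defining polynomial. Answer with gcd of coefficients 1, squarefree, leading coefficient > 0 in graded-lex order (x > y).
First, deg p = 2. The shape is more complex than any degree-1 curve.
Then, from the visible intercepts: one x-axis crossing is at x = 0; the y-axis gridline crossings are at y ∈ {0, 2}.
Finally, solving for integer coefficients yields p as stated.

2*x^2 + 2*x*y - y^2 + 3*x + 2*y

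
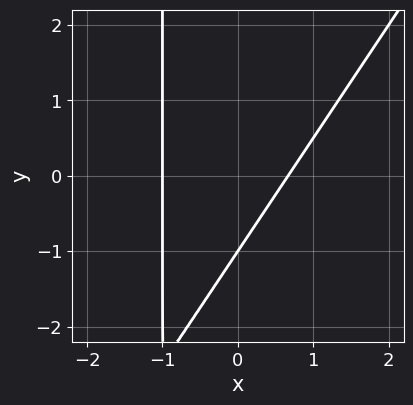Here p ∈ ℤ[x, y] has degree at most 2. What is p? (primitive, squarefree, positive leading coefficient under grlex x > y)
1. deg p = 2.
2. From the visible intercepts: one x-axis crossing is at x = -1; it meets the y-axis at y = -1 (among the integer gridlines).
3. Putting this together gives p.

3*x^2 - 2*x*y + x - 2*y - 2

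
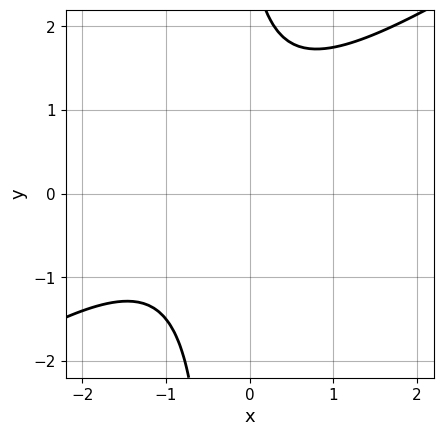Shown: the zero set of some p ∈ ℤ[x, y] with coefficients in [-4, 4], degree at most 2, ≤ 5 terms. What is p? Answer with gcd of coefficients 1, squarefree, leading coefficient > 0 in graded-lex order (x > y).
deg p = 2. A generic line meets the curve in up to 2 points.
Checking where it meets the axes: the curve avoids every integer x-axis point in the box; the curve avoids every integer y-axis point in the box.
The integer polynomial consistent with all of this is the stated p.

2*x^2 - 3*x*y + 2*x - y + 3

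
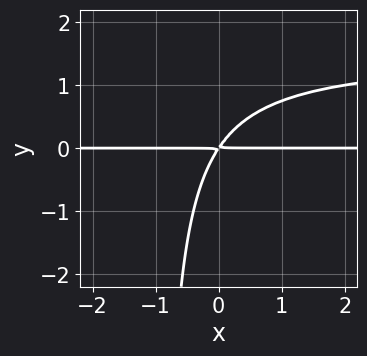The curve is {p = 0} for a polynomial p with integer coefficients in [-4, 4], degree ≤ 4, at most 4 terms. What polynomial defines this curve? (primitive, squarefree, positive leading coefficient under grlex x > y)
2*x*y^2 - 3*x*y + 2*y^2

Degree: no degree-2 curve has this shape, so deg p = 3.
Observable constraints: every point of the x-axis in the box is on the curve.
These observations pin down the coefficients.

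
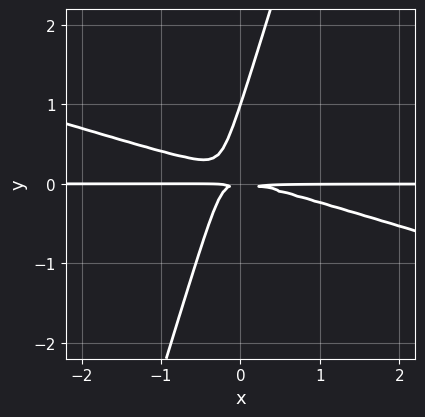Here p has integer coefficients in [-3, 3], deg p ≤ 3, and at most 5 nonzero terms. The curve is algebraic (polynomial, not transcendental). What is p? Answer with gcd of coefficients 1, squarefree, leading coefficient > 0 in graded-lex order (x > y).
1. The degree is 3 — no degree-2 curve has this shape.
2. Against the integer gridlines: the visible x-axis segment lies entirely on the curve; it crosses the y-axis at the gridline y = 1.
3. Putting this together gives p.

x^2*y + 3*x*y^2 - y^3 + y^2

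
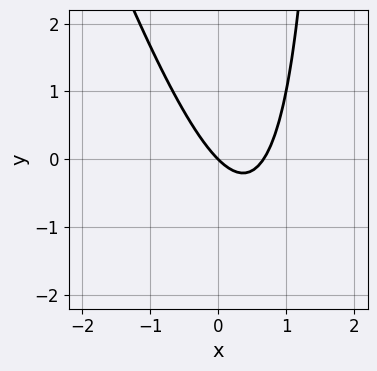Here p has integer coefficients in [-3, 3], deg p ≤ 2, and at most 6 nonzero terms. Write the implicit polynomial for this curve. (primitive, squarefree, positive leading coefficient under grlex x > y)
First, the degree is 2 — the shape is more complex than any degree-1 curve.
Next, reading off the gridlines: it meets the y-axis at y = 0 (among the integer gridlines); it meets the x-axis at x = 0 (among the integer gridlines).
Finally, putting this together gives p.

3*x^2 + x*y - 2*x - 2*y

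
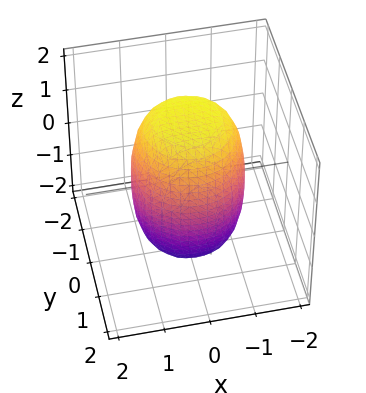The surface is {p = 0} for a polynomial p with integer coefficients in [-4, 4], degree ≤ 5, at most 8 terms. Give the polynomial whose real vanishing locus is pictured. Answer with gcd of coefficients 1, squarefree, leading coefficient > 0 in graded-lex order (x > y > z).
(a) deg p = 4. A generic line meets the surface in up to 4 points.
(b) Symmetry: the surface is invariant under rotation about z: p = q(x² + y², z).
(c) Observable constraints: a circular section at z = 1 has radius between 1 and 2.
(d) These observations pin down the coefficients.

2*x^4 + 4*x^2*y^2 + 2*y^4 - x^2 - y^2 + z^2 - 3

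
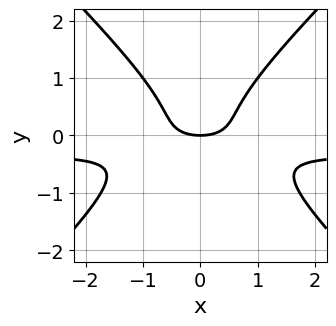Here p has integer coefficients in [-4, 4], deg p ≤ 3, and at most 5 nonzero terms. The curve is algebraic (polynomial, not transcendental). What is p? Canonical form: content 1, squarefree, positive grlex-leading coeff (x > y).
3*x^2*y - 3*y^3 + x^2 + y^2 - 2*y

First, deg p = 3. The shape is more complex than any degree-2 curve.
Next, symmetries: it's symmetric under x → −x, forcing even powers of x.
Next, observable constraints: it meets the x-axis at x = 0 (among the integer gridlines); one y-axis crossing is at y = 0.
Finally, these observations pin down the coefficients.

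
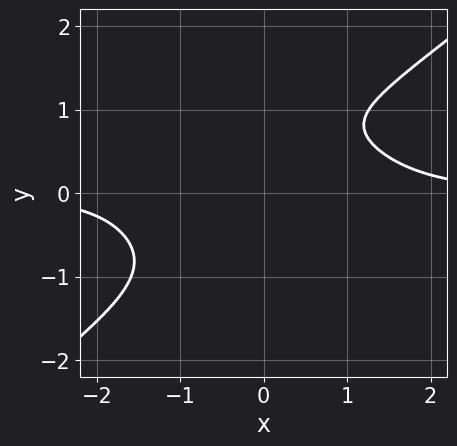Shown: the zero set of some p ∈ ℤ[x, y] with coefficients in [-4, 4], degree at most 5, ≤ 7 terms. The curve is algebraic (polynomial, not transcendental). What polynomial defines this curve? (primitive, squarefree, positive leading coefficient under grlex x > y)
x^3*y - 2*y^4 + y^2 + y - 2

deg p = 4. The shape is more complex than any degree-3 curve.
From the axis intercepts and sections: it misses every integer gridline on the y-axis; the curve avoids every integer x-axis point in the box.
Matching integer coefficients to the picture gives p.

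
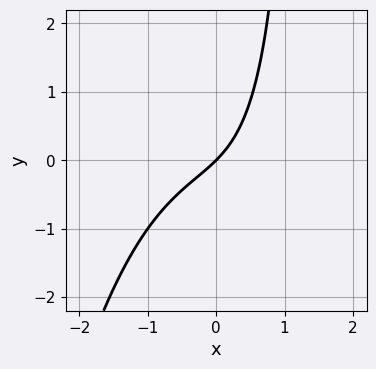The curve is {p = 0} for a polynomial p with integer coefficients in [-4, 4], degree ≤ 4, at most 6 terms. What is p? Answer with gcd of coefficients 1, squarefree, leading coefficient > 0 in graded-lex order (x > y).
2*x^3 + 2*x*y + 3*x - 3*y

deg p = 3. No degree-2 curve has this shape.
From the axis intercepts and sections: it crosses the x-axis at the gridline x = 0; it meets the y-axis at y = 0 (among the integer gridlines).
Matching integer coefficients to the picture gives p.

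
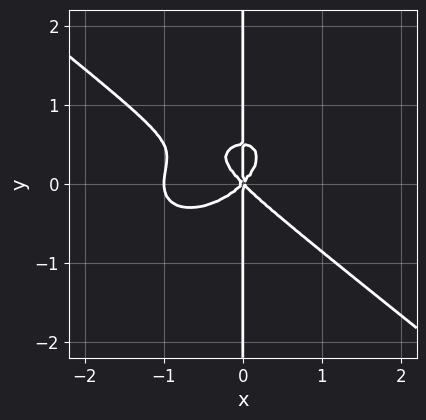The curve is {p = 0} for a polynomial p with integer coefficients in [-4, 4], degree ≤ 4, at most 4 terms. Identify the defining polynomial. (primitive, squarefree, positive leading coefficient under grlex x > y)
x^4 + 2*x*y^3 + x^3 - x*y^2

1. deg p = 4. No degree-3 curve has this shape.
2. Against the integer gridlines: the x-axis gridline crossings are at x ∈ {-1, 0}; the visible y-axis segment lies entirely on the curve.
3. Putting this together gives p.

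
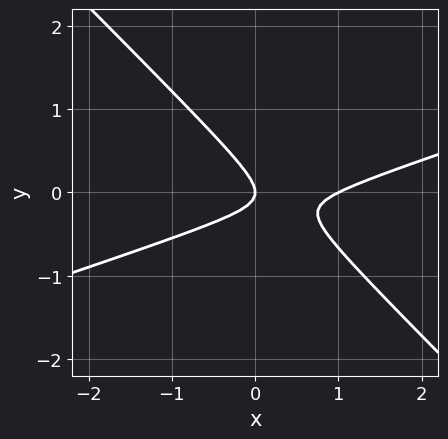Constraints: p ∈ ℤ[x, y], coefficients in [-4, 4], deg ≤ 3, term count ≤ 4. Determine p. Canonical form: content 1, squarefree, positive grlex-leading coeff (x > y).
x^2 - 2*x*y - 3*y^2 - x

deg p = 2. The shape is more complex than any degree-1 curve.
Observable constraints: among the integer gridlines, it crosses the x-axis at x ∈ {0, 1}; one y-axis crossing is at y = 0.
Matching integer coefficients to the picture gives p.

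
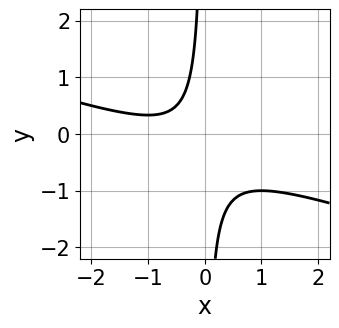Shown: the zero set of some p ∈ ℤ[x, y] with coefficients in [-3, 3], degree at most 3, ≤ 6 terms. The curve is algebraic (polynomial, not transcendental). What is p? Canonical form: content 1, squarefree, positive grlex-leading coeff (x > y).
deg p = 2. No degree-1 curve has this shape.
Observable constraints: it misses every integer gridline on the y-axis; the curve avoids every integer x-axis point in the box.
The integer polynomial consistent with all of this is the stated p.

x^2 + 3*x*y + x + 1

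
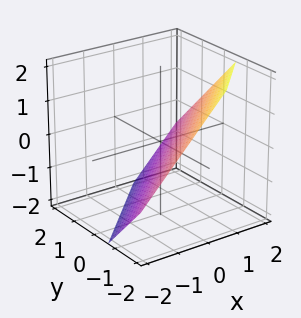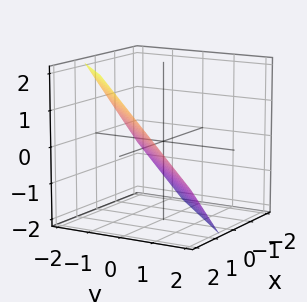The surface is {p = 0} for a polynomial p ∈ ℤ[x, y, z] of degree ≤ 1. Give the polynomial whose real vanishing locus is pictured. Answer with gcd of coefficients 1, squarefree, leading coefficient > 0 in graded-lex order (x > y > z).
3*x - 3*y - 3*z - 2

(a) The degree is 1 — every cross-section is a straight line — this is a plane.
(b) Putting this together gives p.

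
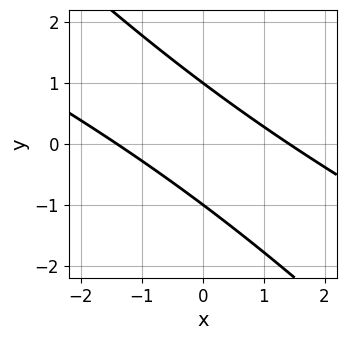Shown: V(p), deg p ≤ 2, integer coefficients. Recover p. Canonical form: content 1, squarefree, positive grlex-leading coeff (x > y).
(a) deg p = 2. A generic line meets the curve in up to 2 points.
(b) Checking where it meets the axes: the y-axis gridline crossings are at y ∈ {-1, 1}.
(c) Matching integer coefficients to the picture gives p.

x^2 + 3*x*y + 2*y^2 - 2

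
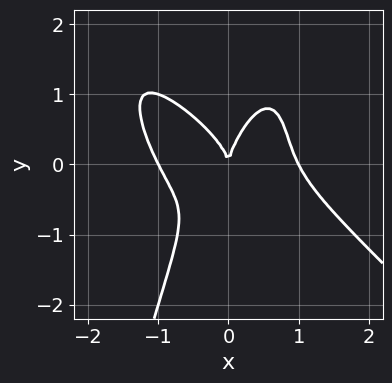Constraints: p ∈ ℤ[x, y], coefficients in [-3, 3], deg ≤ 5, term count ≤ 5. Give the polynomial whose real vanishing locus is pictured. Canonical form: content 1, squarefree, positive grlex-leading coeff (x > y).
1. Degree: a generic line meets the curve in up to 4 points, so deg p = 4.
2. From the axis intercepts and sections: among the integer gridlines, it crosses the x-axis at x ∈ {-1, 0, 1}; one y-axis crossing is at y = 0.
3. Together with the visible shape, these determine p as stated.

2*x^4 + 2*x^3*y - x*y^2 + y^3 - 2*x^2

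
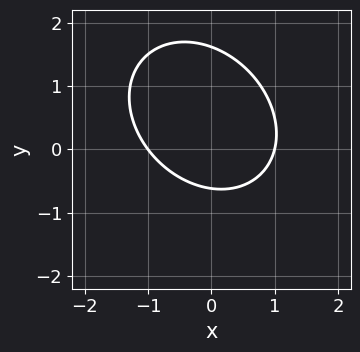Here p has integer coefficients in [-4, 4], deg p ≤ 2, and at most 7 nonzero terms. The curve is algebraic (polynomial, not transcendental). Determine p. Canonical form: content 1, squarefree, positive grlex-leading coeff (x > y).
2*x^2 + x*y + 2*y^2 - 2*y - 2

(a) deg p = 2. The shape is more complex than any degree-1 curve.
(b) From the axis intercepts and sections: among the integer gridlines, it crosses the x-axis at x ∈ {-1, 1}.
(c) The integer polynomial consistent with all of this is the stated p.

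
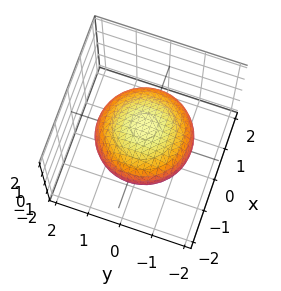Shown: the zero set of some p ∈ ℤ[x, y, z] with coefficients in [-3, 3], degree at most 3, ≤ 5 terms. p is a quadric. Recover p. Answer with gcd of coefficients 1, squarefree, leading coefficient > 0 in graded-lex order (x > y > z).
x^2 + y^2 + 2*z^2 - 2

deg p = 2. A closed, bounded, convex surface; a quadric.
Symmetries: the surface is invariant under rotation about z: p = q(x² + y², z); mirror symmetry z ↦ −z ⇒ only even powers of z.
From the axis intercepts and sections: among the integer gridlines, it crosses the z-axis at z ∈ {-1, 1}; a circular section at z = 0 has radius between 1 and 2.
Solving for integer coefficients yields p as stated.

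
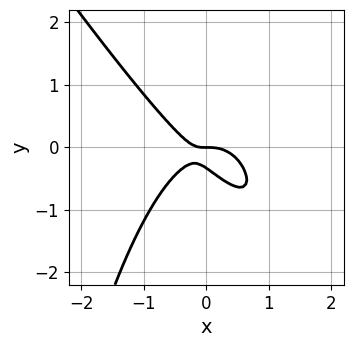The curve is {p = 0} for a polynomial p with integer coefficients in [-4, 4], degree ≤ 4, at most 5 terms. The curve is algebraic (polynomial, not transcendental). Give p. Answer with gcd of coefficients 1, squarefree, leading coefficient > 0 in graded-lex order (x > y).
3*x^3 + 2*x^2*y + 2*x*y + 3*y^2 + y

1. deg p = 3. No degree-2 curve has this shape.
2. Reading off the gridlines: it crosses the x-axis at the gridline x = 0; one y-axis crossing is at y = 0.
3. Solving for integer coefficients yields p as stated.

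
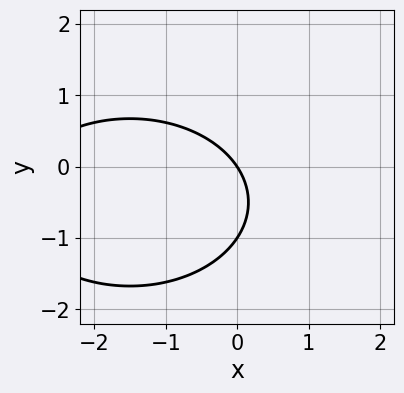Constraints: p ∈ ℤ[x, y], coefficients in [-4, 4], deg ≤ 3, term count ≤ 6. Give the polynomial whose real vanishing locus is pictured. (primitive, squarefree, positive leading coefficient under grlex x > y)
x^2 + 2*y^2 + 3*x + 2*y

(a) deg p = 2. The shape is more complex than any degree-1 curve.
(b) Checking where it meets the axes: one x-axis crossing is at x = 0; the y-axis gridline crossings are at y ∈ {-1, 0}.
(c) The integer polynomial consistent with all of this is the stated p.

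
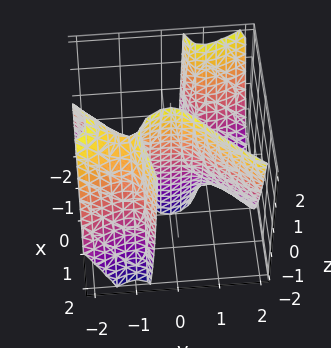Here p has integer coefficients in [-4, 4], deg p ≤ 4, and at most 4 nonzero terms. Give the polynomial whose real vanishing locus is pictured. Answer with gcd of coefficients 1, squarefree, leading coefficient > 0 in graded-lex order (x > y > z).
1. Degree: a generic line meets the surface in up to 3 points, so deg p = 3.
2. From the visible intercepts: it crosses the x-axis at the gridline x = 0; every point of the z-axis in the box is on the surface.
3. Assembling these constraints gives the stated polynomial.

2*x^2*y - y^3 - y^2*z + 2*x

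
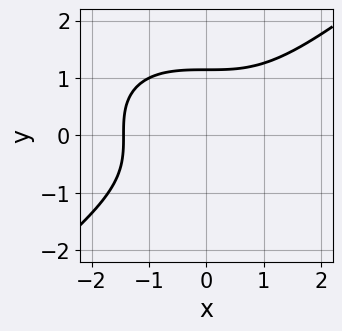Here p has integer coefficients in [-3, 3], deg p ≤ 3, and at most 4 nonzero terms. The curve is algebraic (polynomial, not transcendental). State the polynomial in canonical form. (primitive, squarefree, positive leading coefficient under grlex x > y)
x^3 - 2*y^3 + 3

(a) The degree is 3 — the shape is more complex than any degree-2 curve.
(b) Matching integer coefficients to the picture gives p.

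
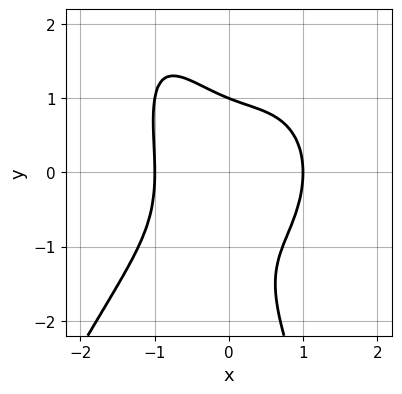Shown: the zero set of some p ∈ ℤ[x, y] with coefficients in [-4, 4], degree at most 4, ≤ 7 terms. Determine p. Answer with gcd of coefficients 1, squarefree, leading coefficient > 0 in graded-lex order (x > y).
First, the degree is 4 — a generic line meets the curve in up to 4 points.
Next, against the integer gridlines: one y-axis crossing is at y = 1; among the integer gridlines, it crosses the x-axis at x ∈ {-1, 1}.
Finally, fitting integer coefficients to these (and the overall shape) gives p.

2*x^4 + 2*x*y^2 + y^3 + y^2 - 2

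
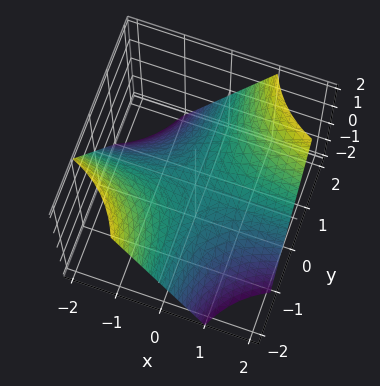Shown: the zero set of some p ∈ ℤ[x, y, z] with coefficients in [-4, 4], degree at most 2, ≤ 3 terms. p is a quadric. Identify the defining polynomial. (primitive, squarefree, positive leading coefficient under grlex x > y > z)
x*y - z

1. The degree is 2 — a hyperbolic paraboloid; a quadric.
2. From the visible intercepts: every point of the y-axis in the box is on the surface; it crosses the z-axis at the gridline z = 0.
3. Fitting integer coefficients to these (and the overall shape) gives p. Check: (1, 0, 0) on the x-axis lies on the surface, and p(1, 0, 0) = 0. ✓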